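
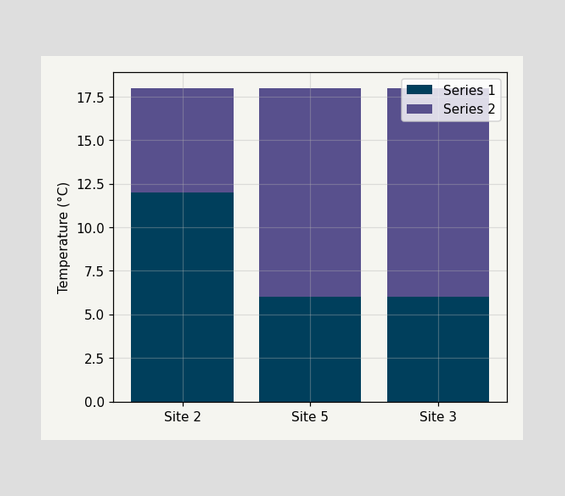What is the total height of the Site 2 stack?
18°C

The Site 2 stack's top reaches 18°C on the y-axis.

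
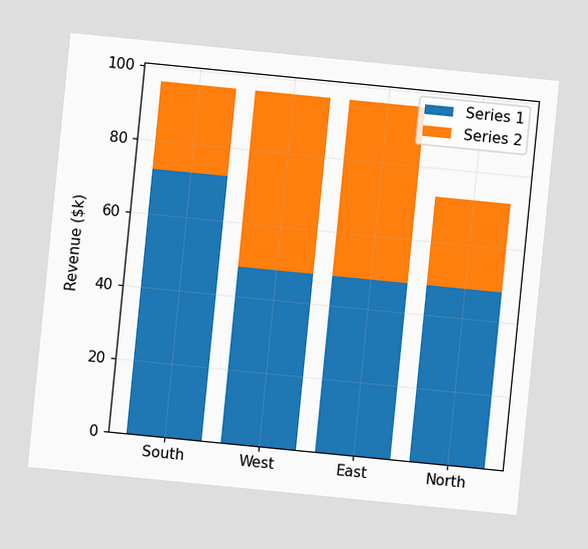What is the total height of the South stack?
The chart is tilted about 6° clockwise. The South stack's top reaches $96k on the y-axis.

$96k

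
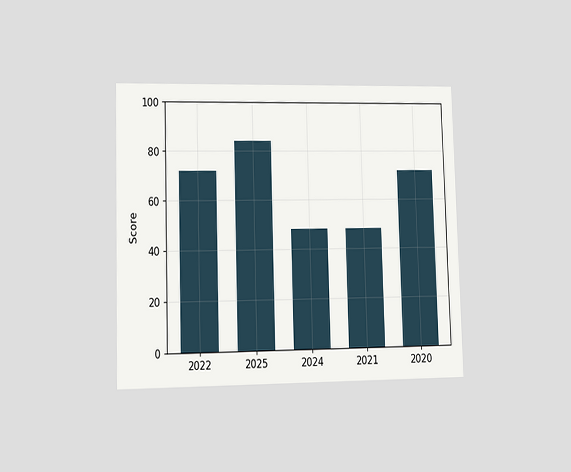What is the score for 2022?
72

The chart is viewed at a slight angle. Reading along the chart's y-axis, the 2022 bar reaches 72.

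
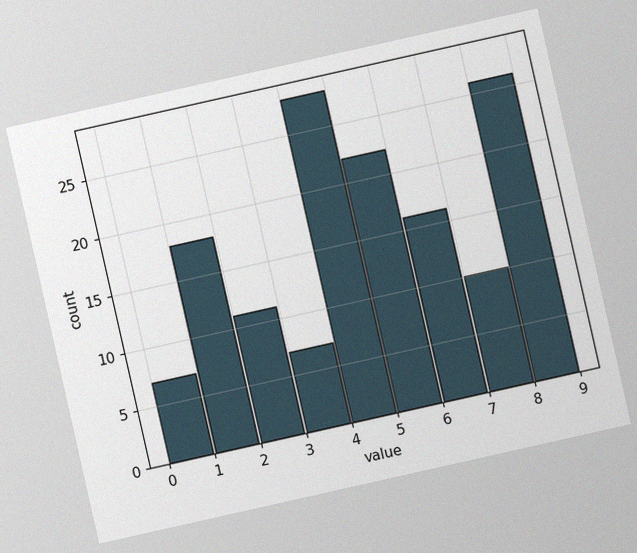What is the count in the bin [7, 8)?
10

The chart is tilted about 13° counter-clockwise, with some photo noise. The [7, 8) bin has height 10.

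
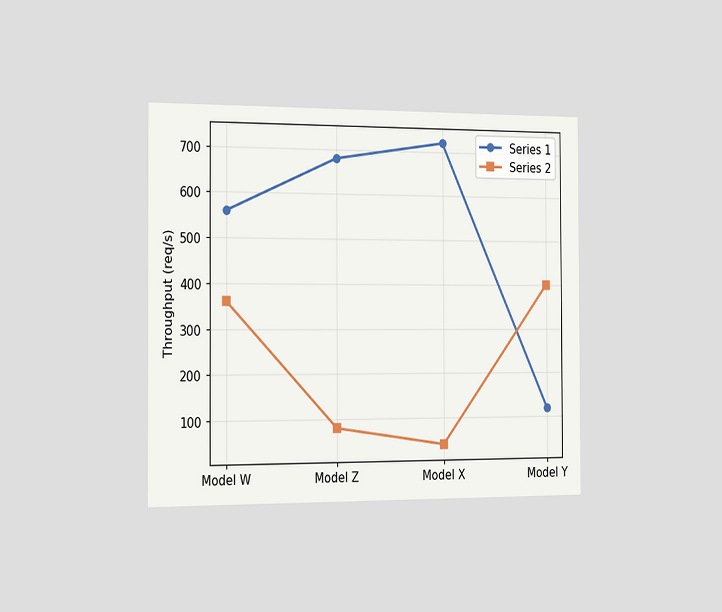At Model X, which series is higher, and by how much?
The chart is viewed slightly from the left. At Model X, Series 1 sits above the other line by 680req/s.

Series 1, by 680req/s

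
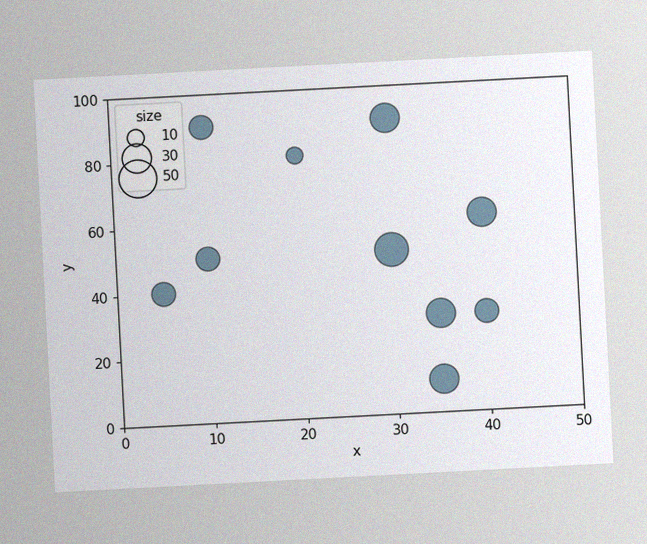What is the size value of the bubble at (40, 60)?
30

The chart is tilted about 3° counter-clockwise, with some photo noise. Matching the bubble at (40, 60) against the size legend gives 30.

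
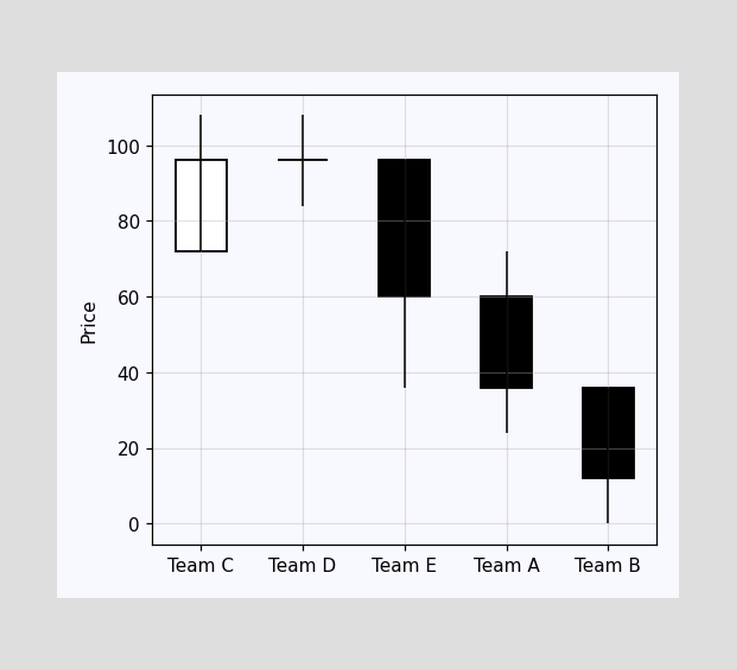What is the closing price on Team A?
36

The Team A candle closes at 36.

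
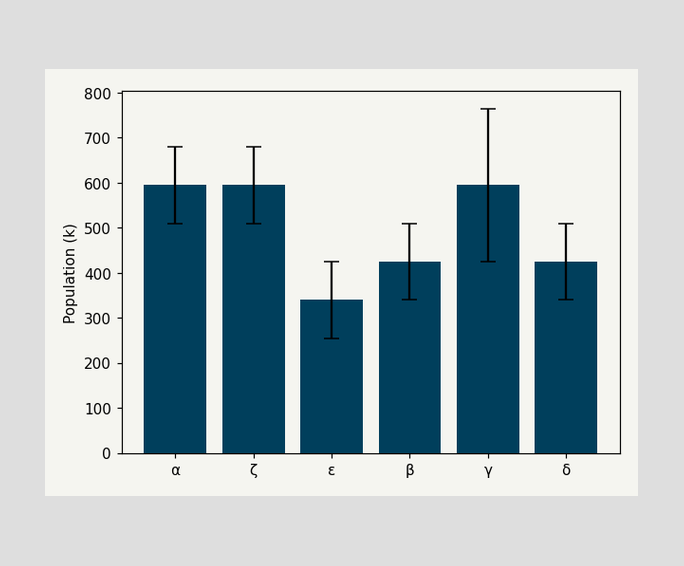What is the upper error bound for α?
680k

The α bar's upper whisker reaches 680k.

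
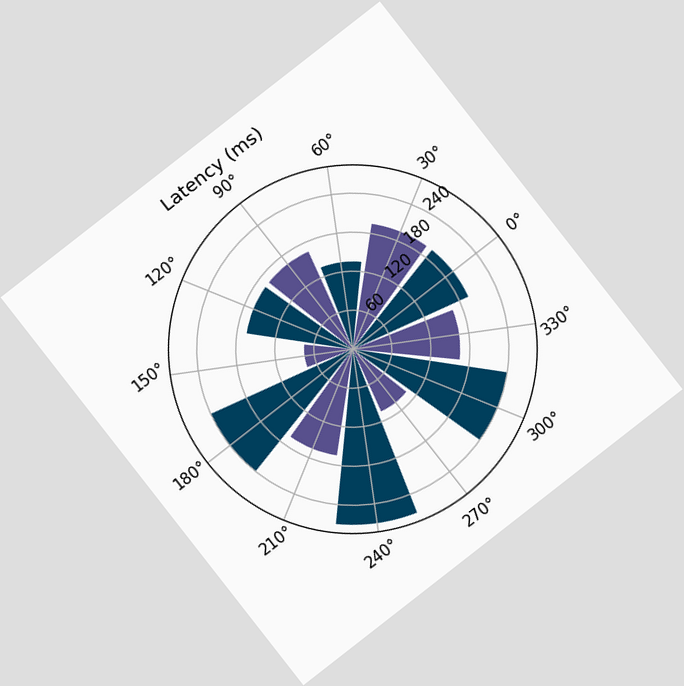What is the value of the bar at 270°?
The chart is tilted about 38° counter-clockwise. The bar at 270° reaches 105ms on the radial axis.

105ms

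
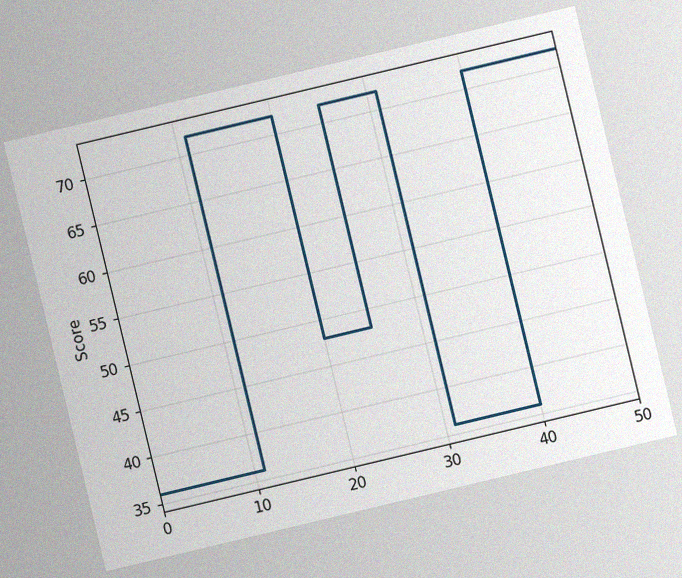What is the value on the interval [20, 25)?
48

The chart is tilted about 13° counter-clockwise, with some photo noise. On [20, 25) the step sits at 48.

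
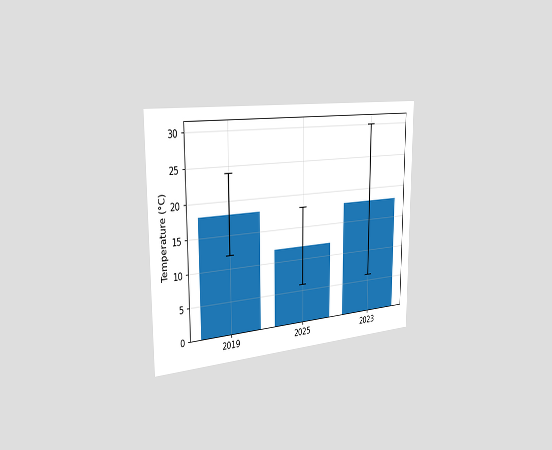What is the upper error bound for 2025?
18°C

The chart is viewed slightly from the left. The 2025 bar's upper whisker reaches 18°C.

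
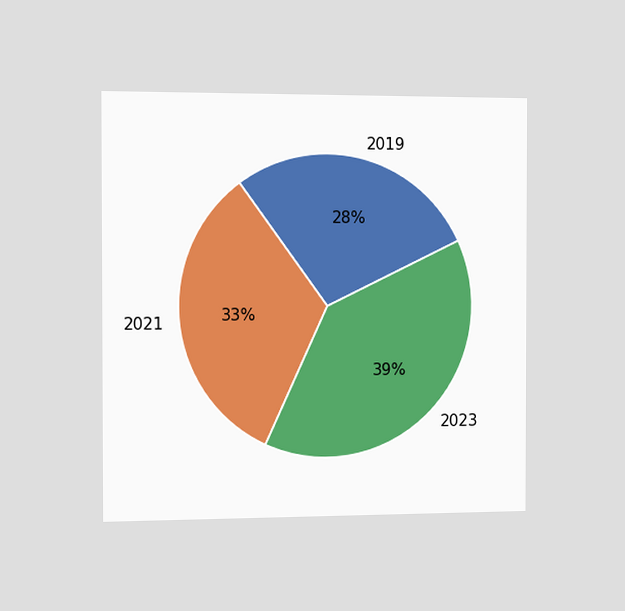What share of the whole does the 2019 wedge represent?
28%

The chart is viewed slightly from the left. The 2019 slice takes up 28% of the pie.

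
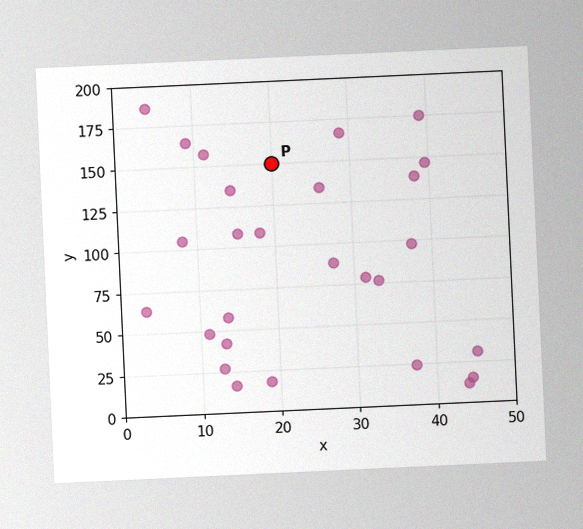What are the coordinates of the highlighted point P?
(20, 150)

The chart is tilted about 3° counter-clockwise, with some photo noise. Following the gridlines from P to each axis, P sits at (20, 150).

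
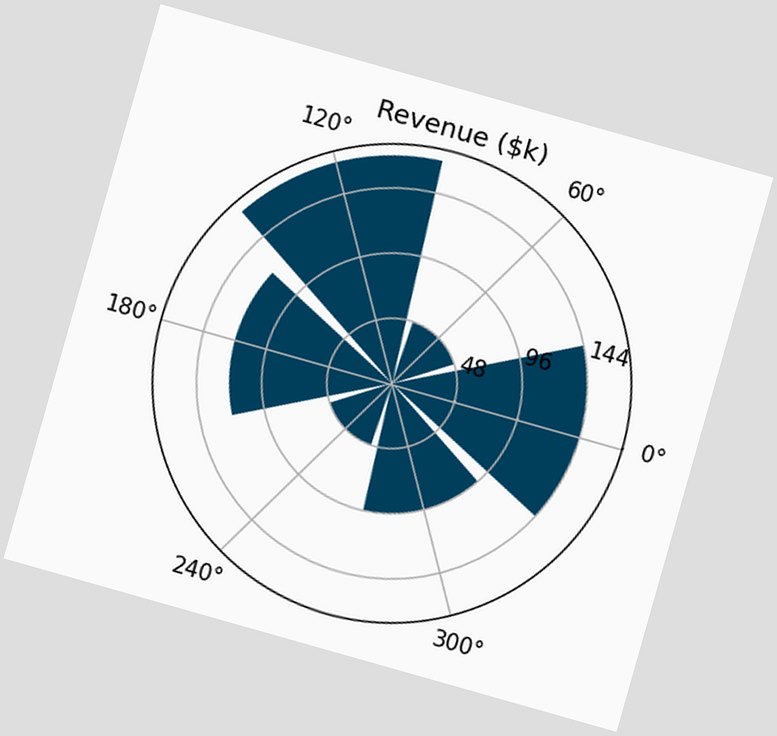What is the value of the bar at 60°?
$48k

The chart is tilted about 16° clockwise. The bar at 60° reaches $48k on the radial axis.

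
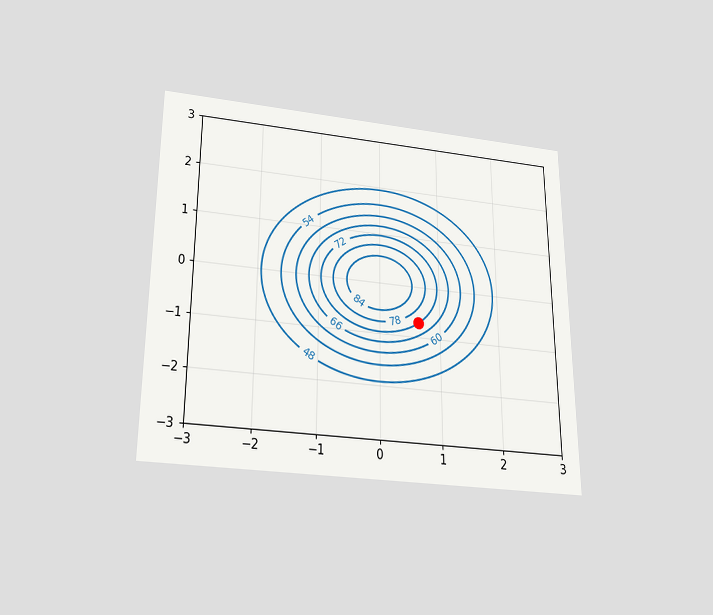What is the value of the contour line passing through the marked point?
The chart is viewed slightly from below. The marked point sits on the contour labelled 72.

72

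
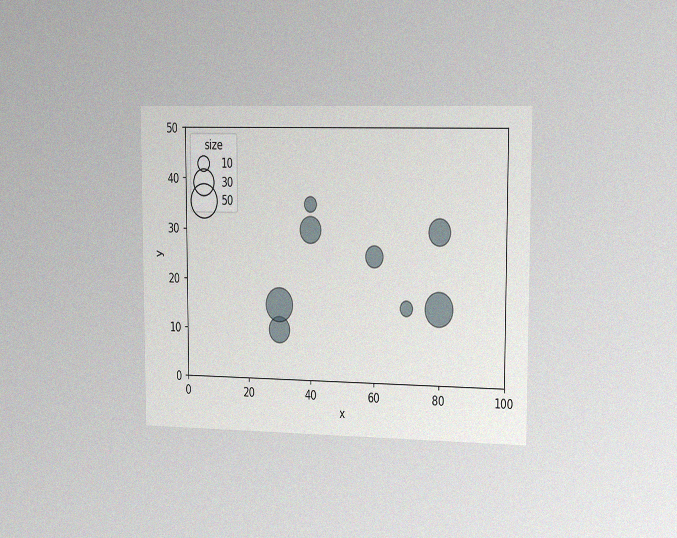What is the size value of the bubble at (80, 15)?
The chart is viewed slightly from the right, with some photo noise. Matching the bubble at (80, 15) against the size legend gives 50.

50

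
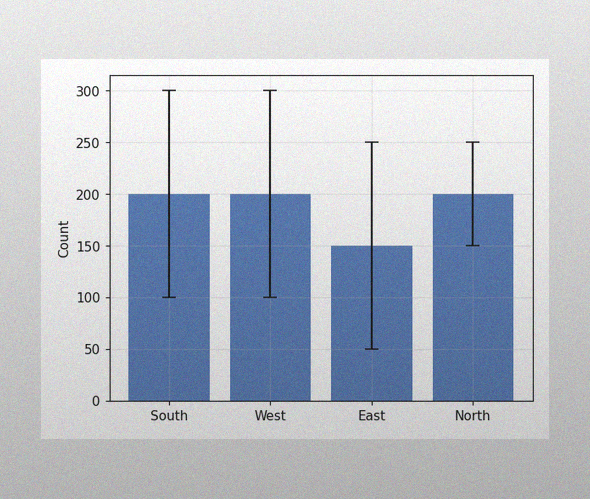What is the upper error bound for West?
The image has some photo noise and uneven lighting. The West bar's upper whisker reaches 300.

300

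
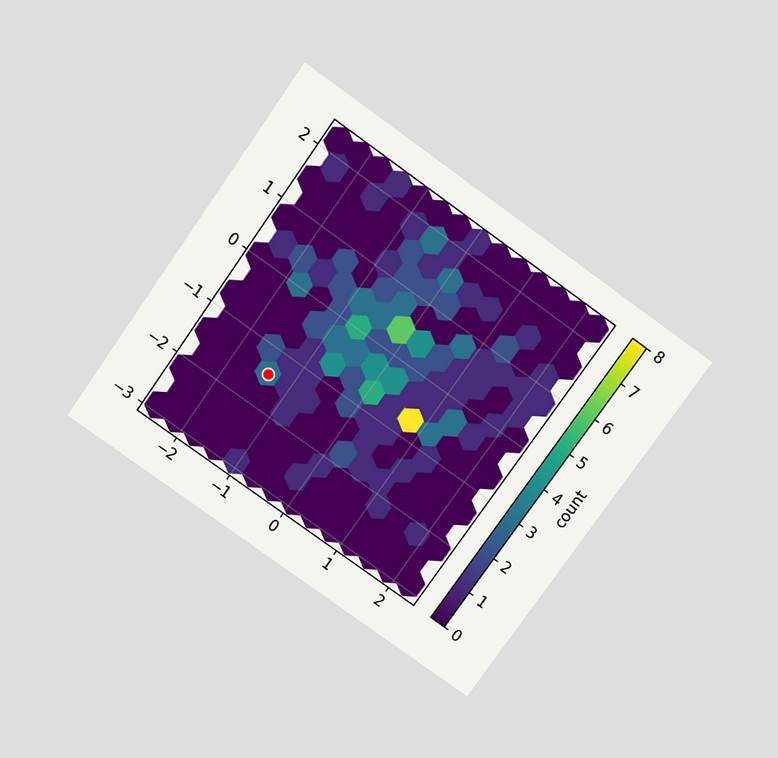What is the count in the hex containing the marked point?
3

The chart is tilted about 35° clockwise and viewed slightly from above. The marked hex reads 3 on the colorbar.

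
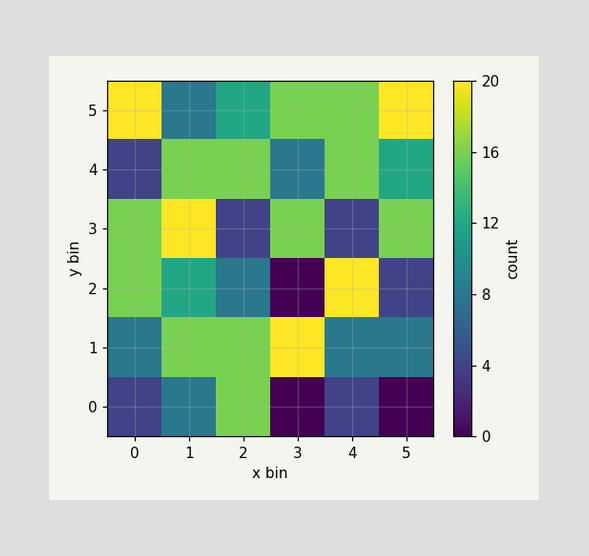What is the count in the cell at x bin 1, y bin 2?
Matching the cell (1, 2) against the colorbar gives 12.

12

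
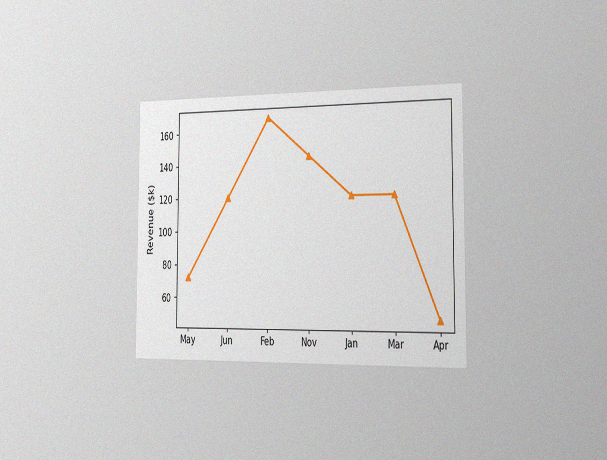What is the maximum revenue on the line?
$168k

The chart is viewed slightly from the right, with some photo noise. The highest point is at Feb, and reading across to the y-axis gives $168k.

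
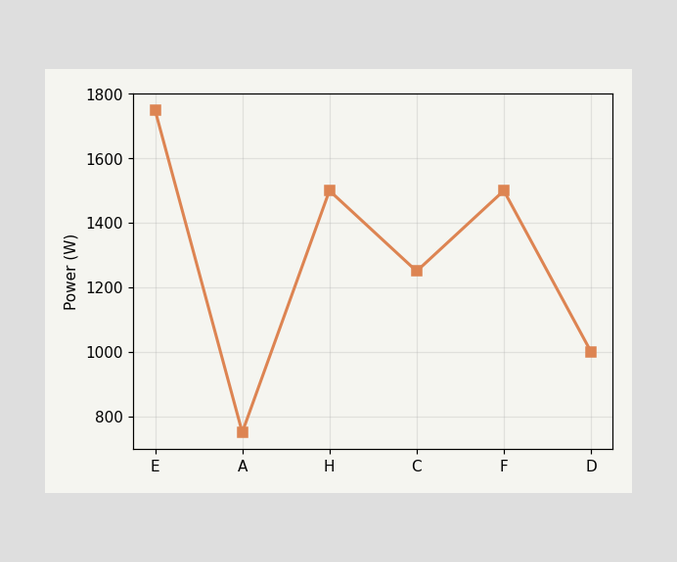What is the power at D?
At D, the line is at 1000W.

1000W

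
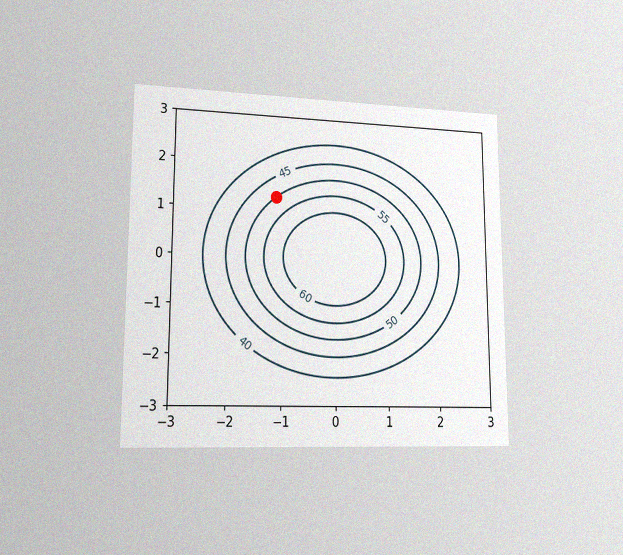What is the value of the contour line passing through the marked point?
50

The chart is viewed at a slight angle, with some photo noise. The marked point sits on the contour labelled 50.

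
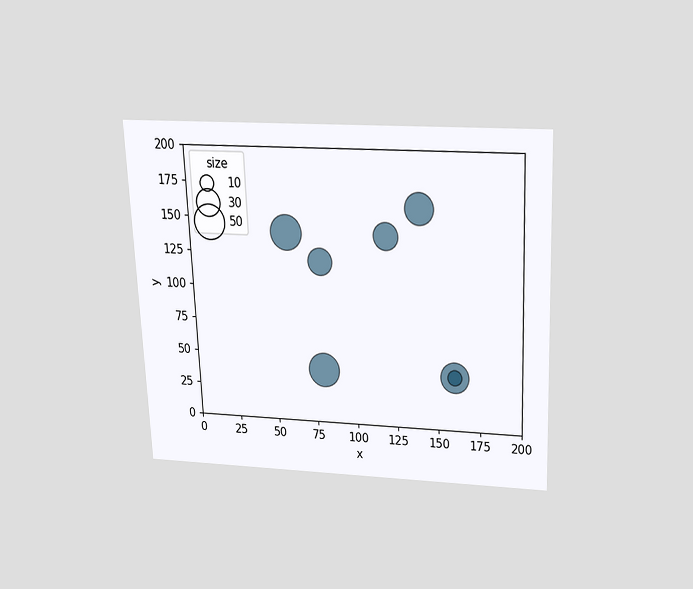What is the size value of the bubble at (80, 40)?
50

The chart is tilted about 2° counter-clockwise and viewed slightly from above. Matching the bubble at (80, 40) against the size legend gives 50.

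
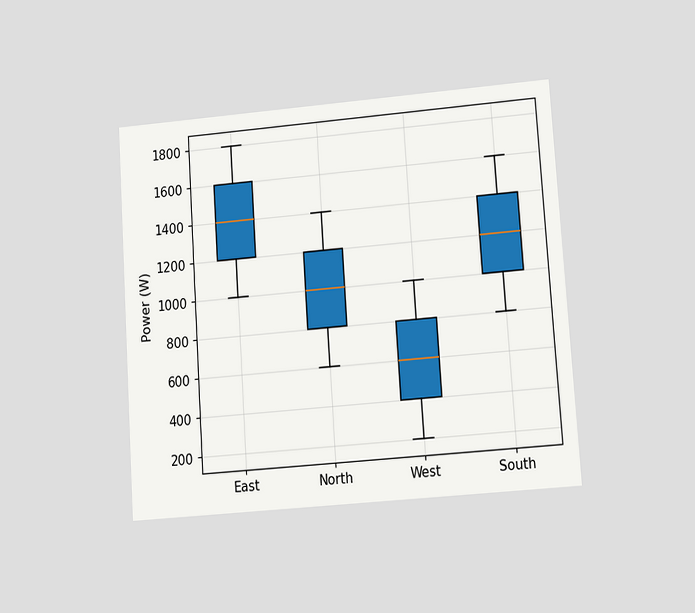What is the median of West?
The chart is tilted about 4° counter-clockwise and viewed at a slight angle. The median line in the West box sits at 600W.

600W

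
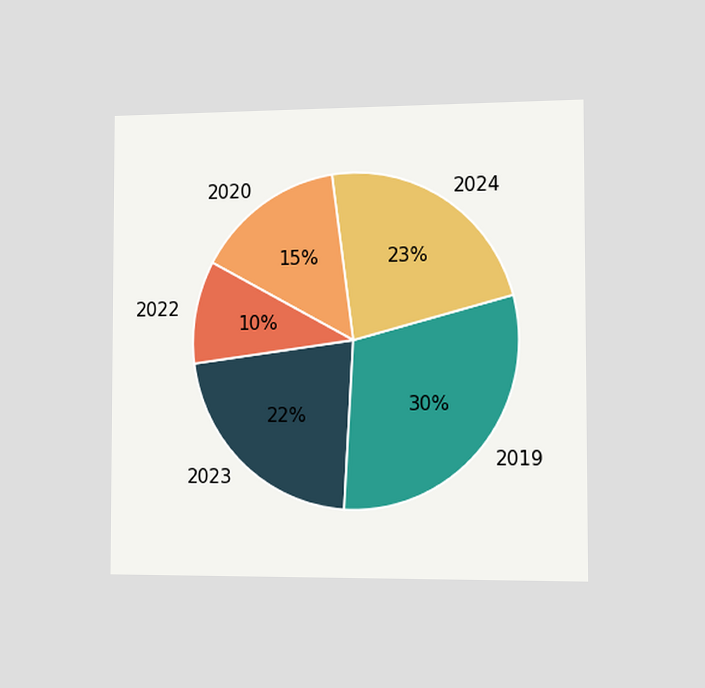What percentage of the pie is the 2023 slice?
22%

The chart is viewed slightly from the right. The 2023 slice takes up 22% of the pie.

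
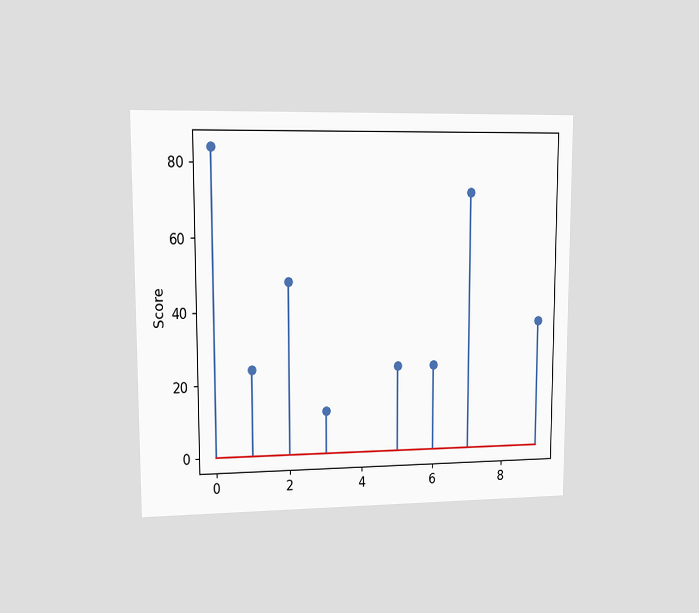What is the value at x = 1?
24

The chart is viewed at a slight angle. The stem at x=1 reaches 24.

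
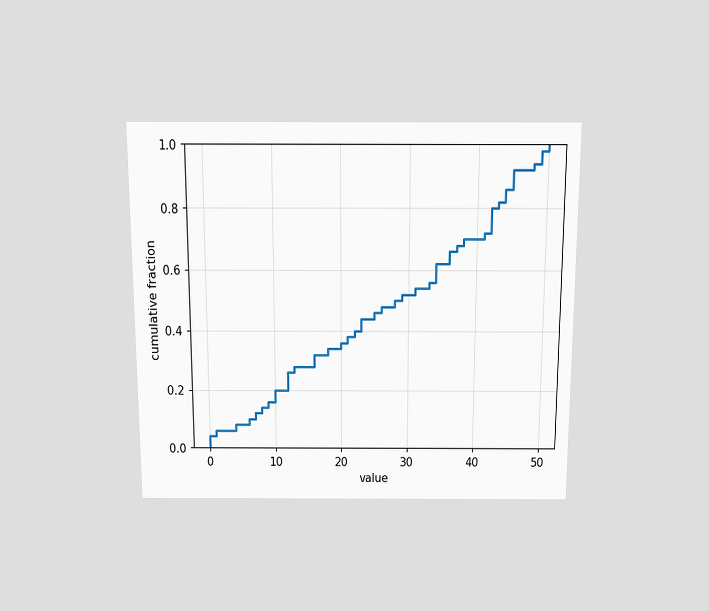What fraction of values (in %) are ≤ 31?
54%

The chart is viewed slightly from above. At x=31 the ECDF step is at 54%.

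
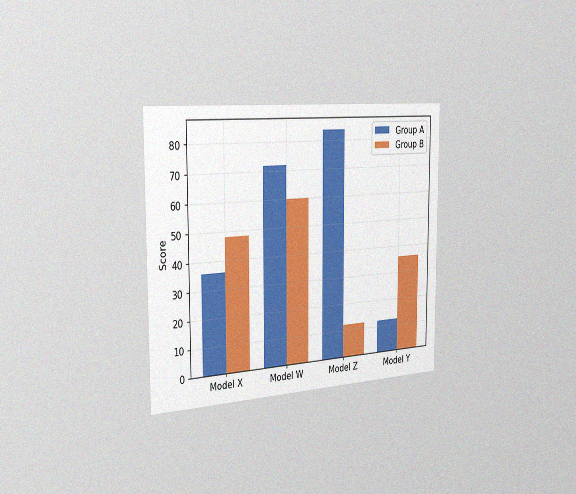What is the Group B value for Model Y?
The chart is viewed slightly from the left, with some photo noise. The Group B bar at Model Y reaches 36 on the y-axis.

36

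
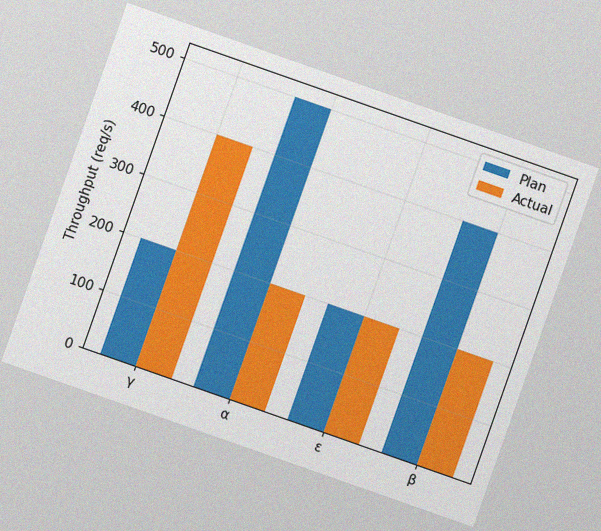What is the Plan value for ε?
The chart is tilted about 19° clockwise, with some photo noise. The Plan bar at ε reaches 200req/s on the y-axis.

200req/s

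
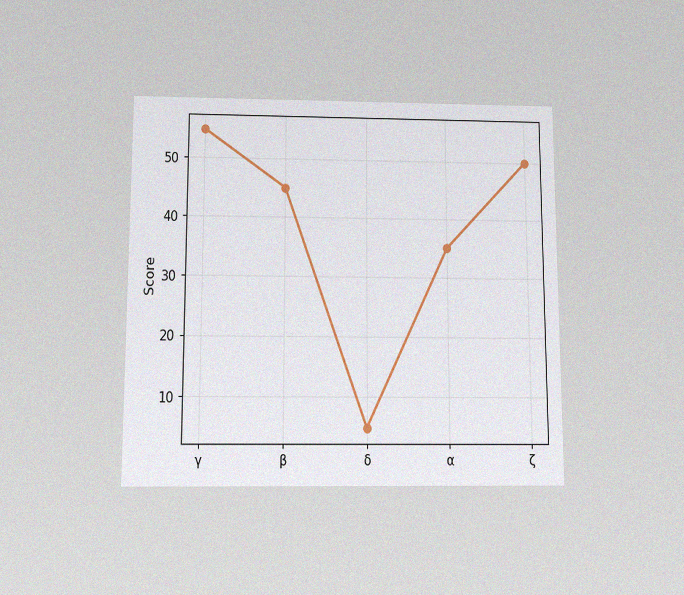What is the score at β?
45

The chart is viewed slightly from below, with some photo noise. At β, the line is at 45.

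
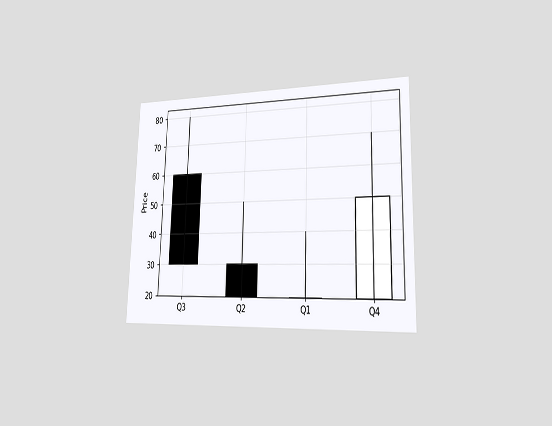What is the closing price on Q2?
20

The chart is viewed slightly from the right. The Q2 candle closes at 20.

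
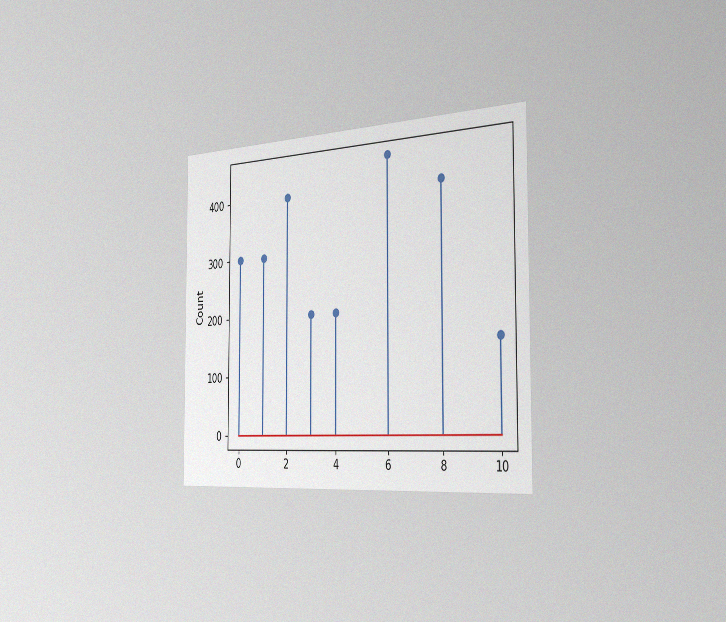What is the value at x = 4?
200

The chart is viewed slightly from the right, with some photo noise. The stem at x=4 reaches 200.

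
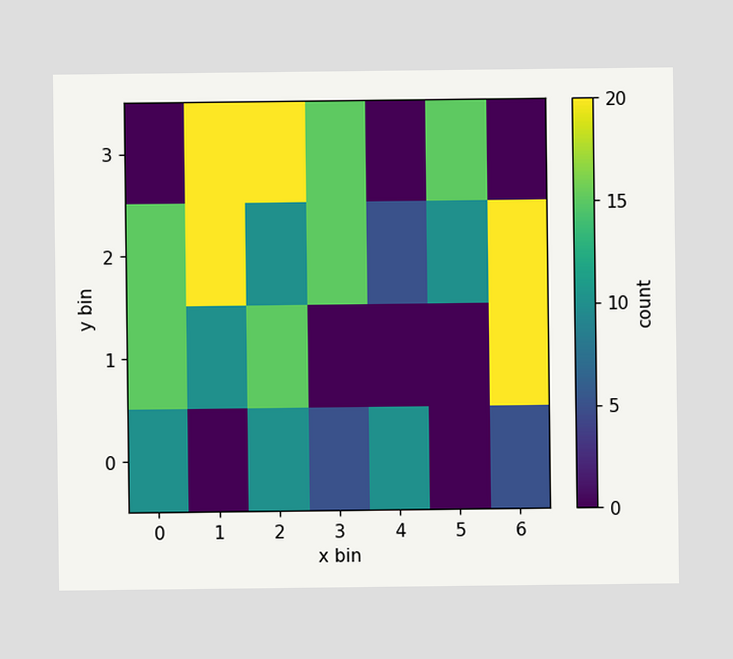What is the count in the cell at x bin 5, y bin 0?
Matching the cell (5, 0) against the colorbar gives 0.

0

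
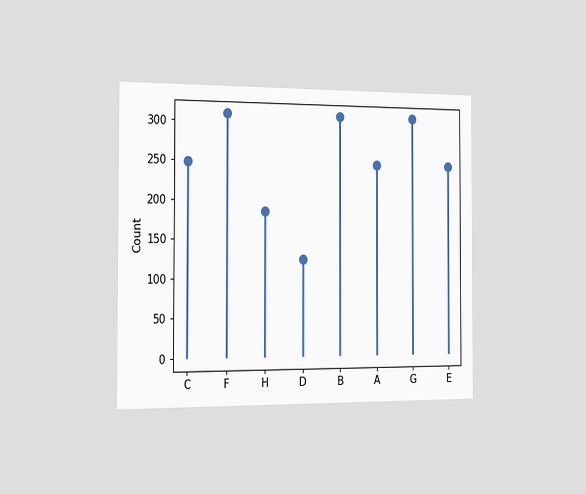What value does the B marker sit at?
The chart is viewed slightly from the left. The B marker sits at 310.

310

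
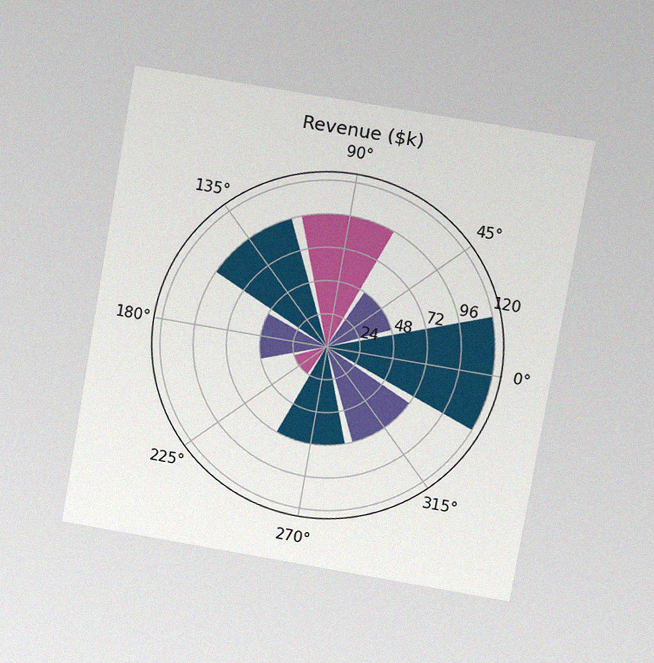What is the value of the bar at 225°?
The chart is tilted about 10° clockwise and viewed at a slight angle, with some photo noise. The bar at 225° reaches $24k on the radial axis.

$24k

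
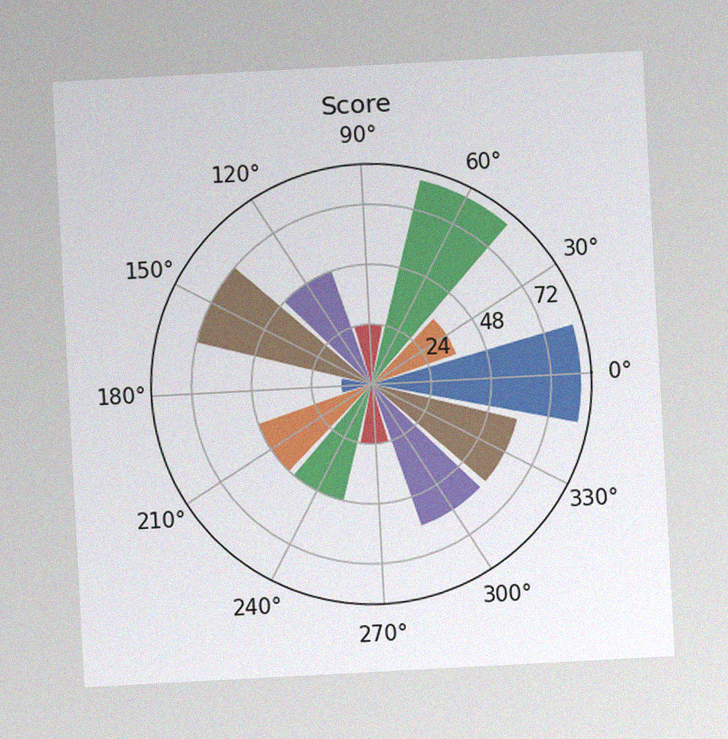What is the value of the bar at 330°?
The chart is tilted about 3° counter-clockwise, with some photo noise. The bar at 330° reaches 60 on the radial axis.

60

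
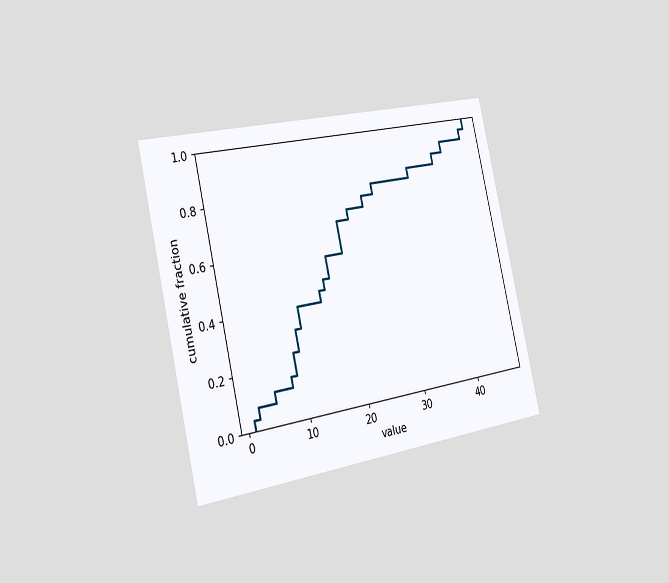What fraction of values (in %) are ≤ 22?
The chart is tilted about 13° counter-clockwise and viewed slightly from the left. At x=22 the ECDF step is at 72%.

72%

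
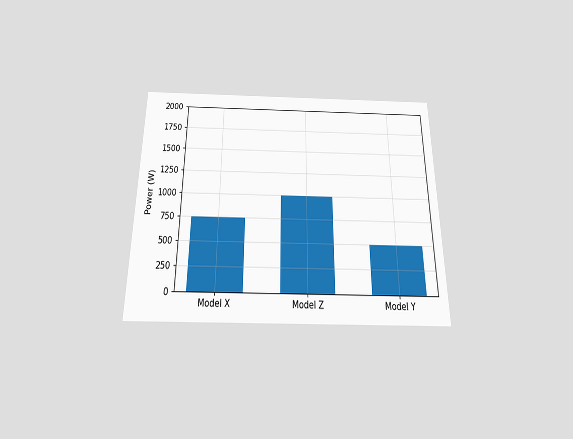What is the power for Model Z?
1000W

The chart is viewed slightly from below. Reading along the chart's y-axis, the Model Z bar reaches 1000W.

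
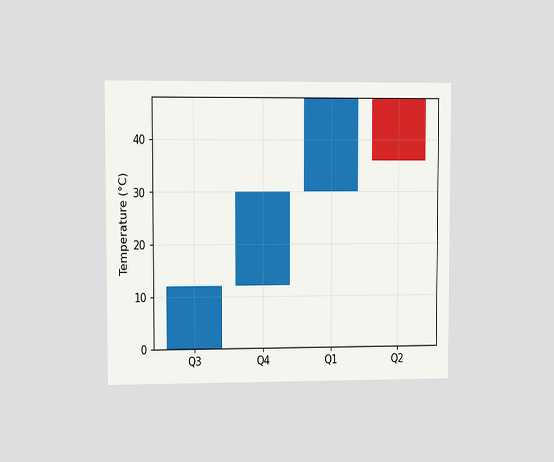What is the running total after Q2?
36°C

The chart is viewed at a slight angle. After Q2 the running total reaches 36°C.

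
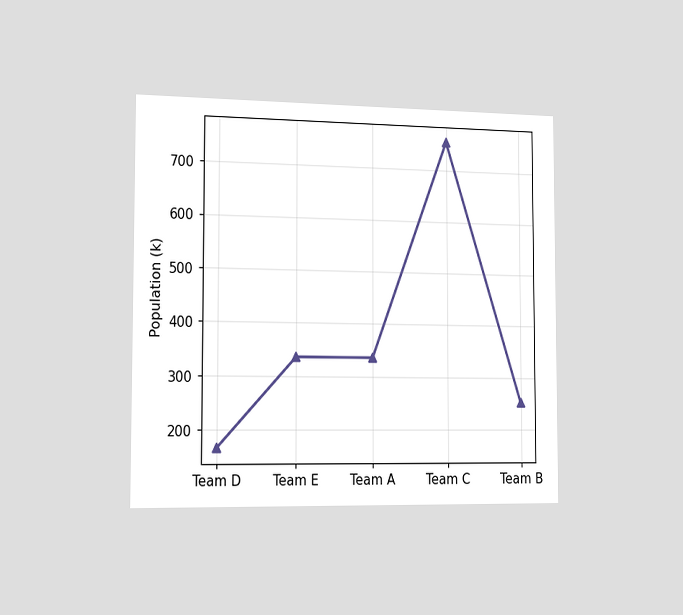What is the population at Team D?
168k

The chart is viewed slightly from the left. At Team D, the line is at 168k.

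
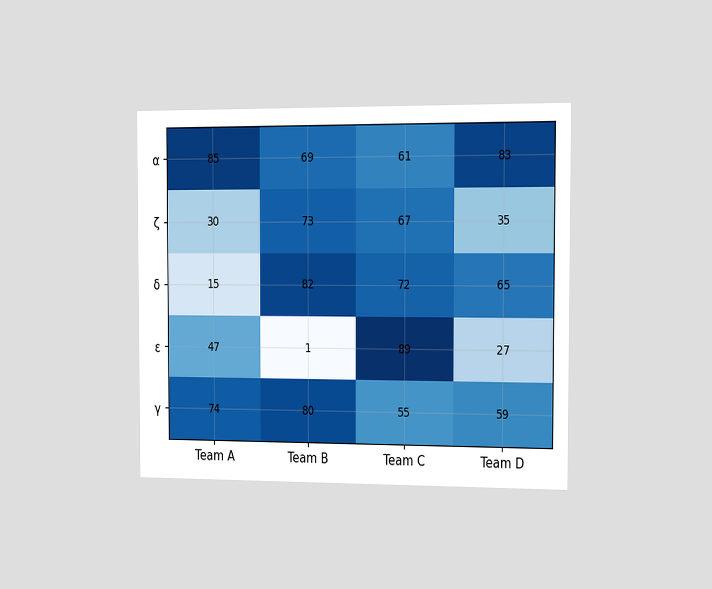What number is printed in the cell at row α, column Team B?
69

The chart is viewed slightly from the right. The (α, Team B) cell reads 69.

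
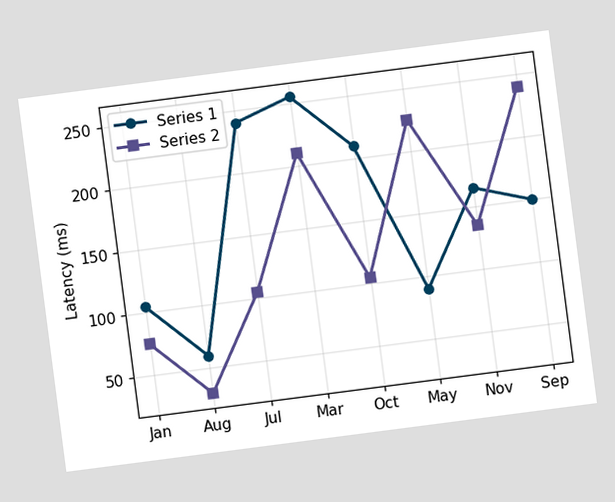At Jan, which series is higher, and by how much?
The chart is tilted about 7° counter-clockwise. At Jan, Series 1 sits above the other line by 30ms.

Series 1, by 30ms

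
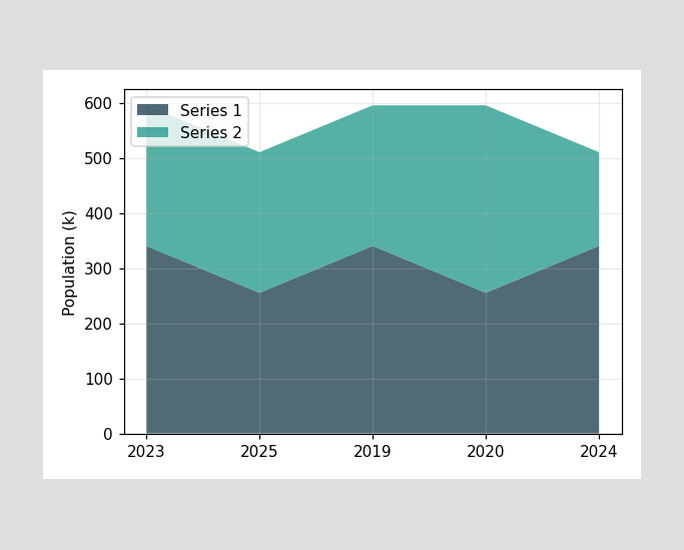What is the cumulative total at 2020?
595k

The stacked total at 2020 reaches 595k.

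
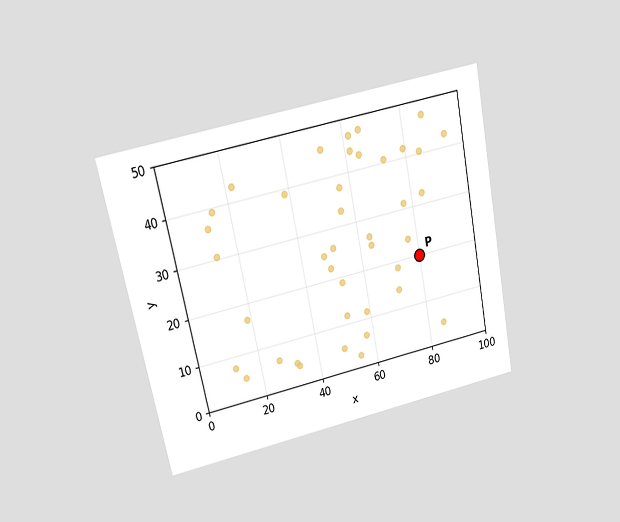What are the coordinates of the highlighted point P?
The chart is tilted about 12° counter-clockwise and viewed at a slight angle. Following the gridlines from P to each axis, P sits at (80, 20).

(80, 20)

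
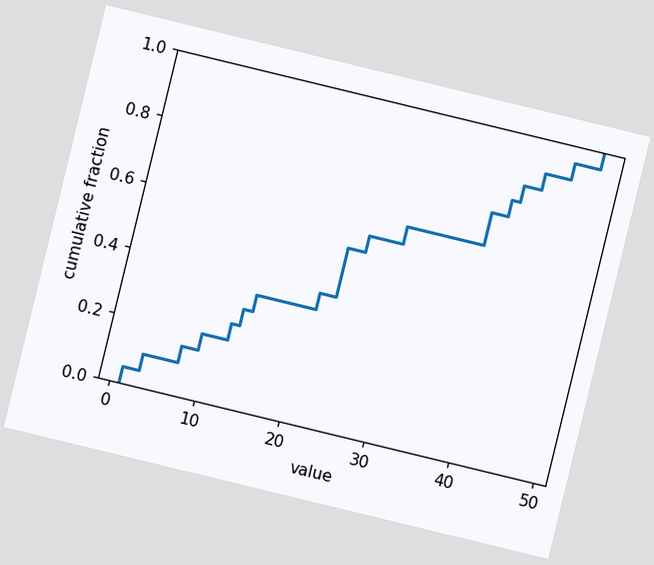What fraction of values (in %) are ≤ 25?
60%

The chart is tilted about 14° clockwise. At x=25 the ECDF step is at 60%.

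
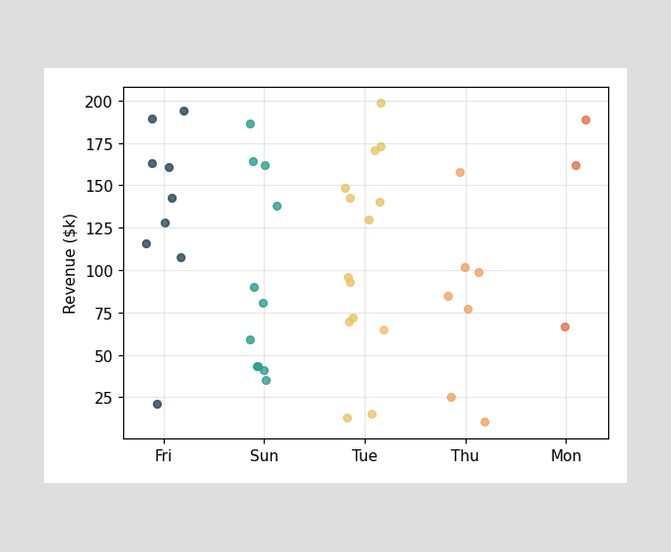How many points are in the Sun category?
Counting the markers in the Sun column gives 11.

11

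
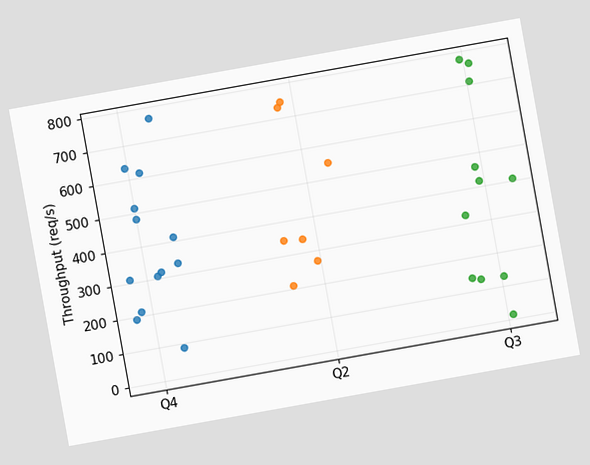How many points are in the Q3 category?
11

The chart is tilted about 10° counter-clockwise. Counting the markers in the Q3 column gives 11.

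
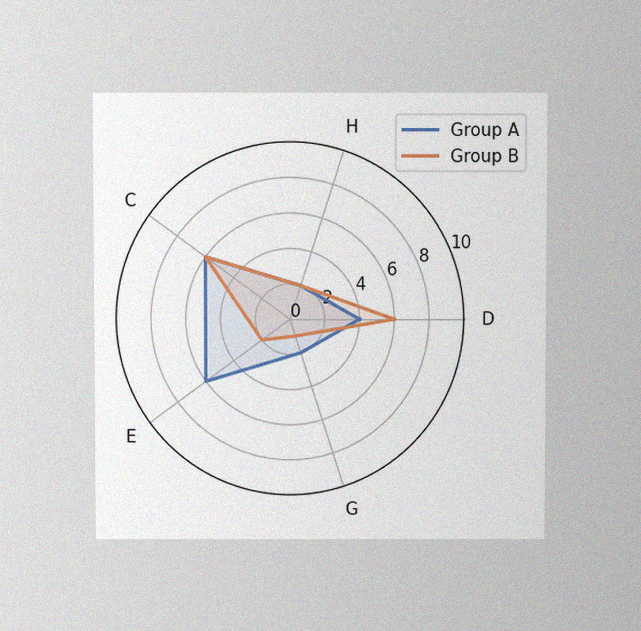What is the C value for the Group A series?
6

The chart is viewed at a slight angle, with some photo noise. On the C axis, Group A reaches 6.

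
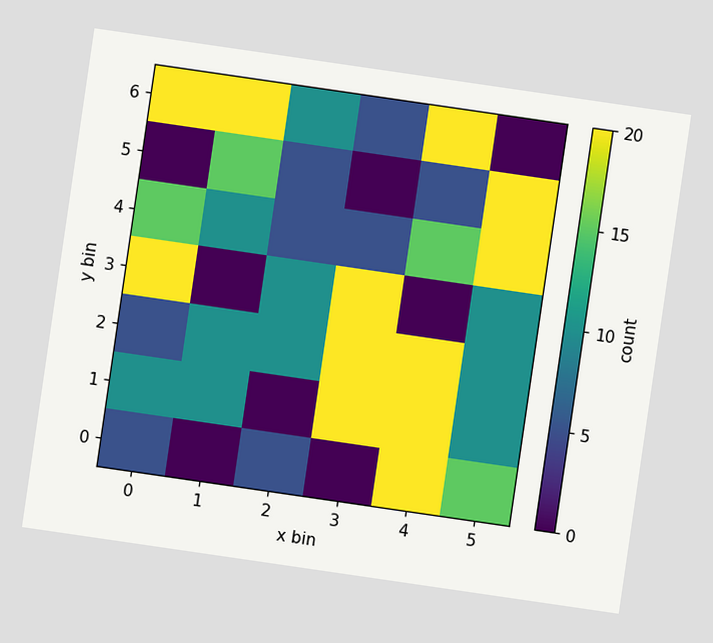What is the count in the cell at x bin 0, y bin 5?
0

The chart is tilted about 8° clockwise. Matching the cell (0, 5) against the colorbar gives 0.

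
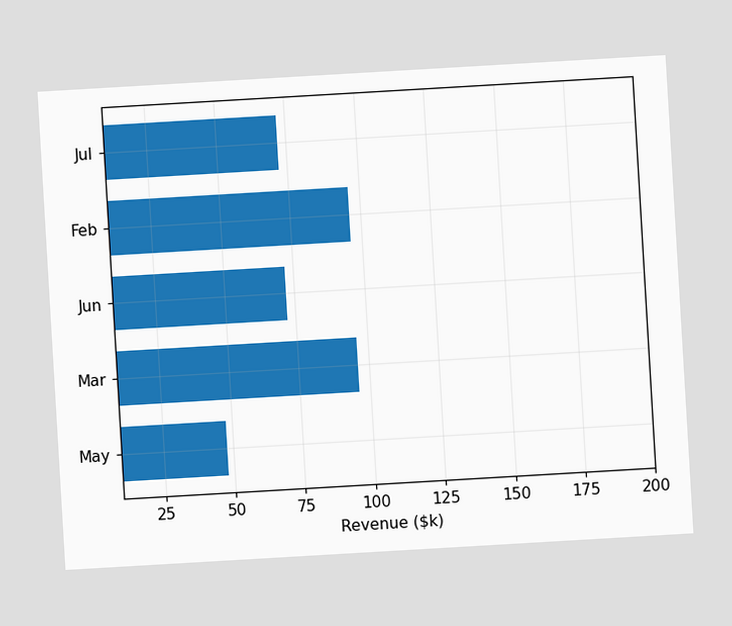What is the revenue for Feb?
The chart is tilted about 3° counter-clockwise. Reading along the chart's x-axis, the Feb bar reaches $96k.

$96k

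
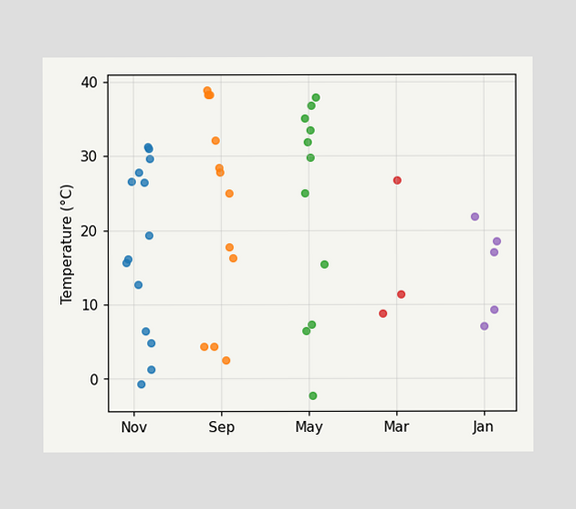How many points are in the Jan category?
5

Counting the markers in the Jan column gives 5.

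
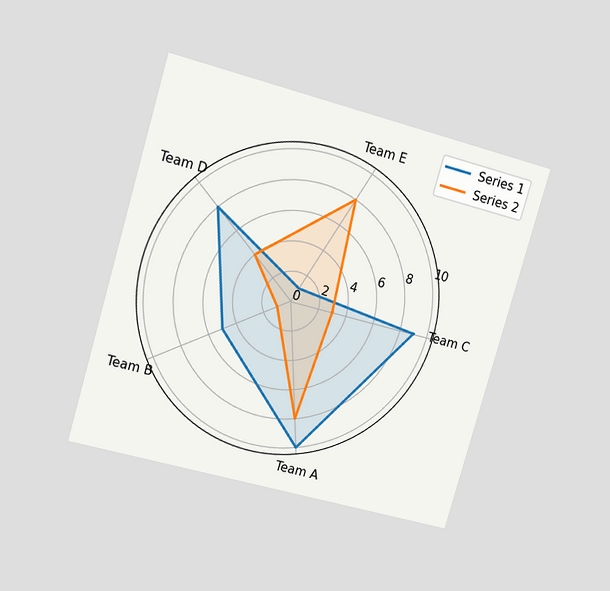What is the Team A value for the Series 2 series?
The chart is tilted about 16° clockwise and viewed at a slight angle. On the Team A axis, Series 2 reaches 8.

8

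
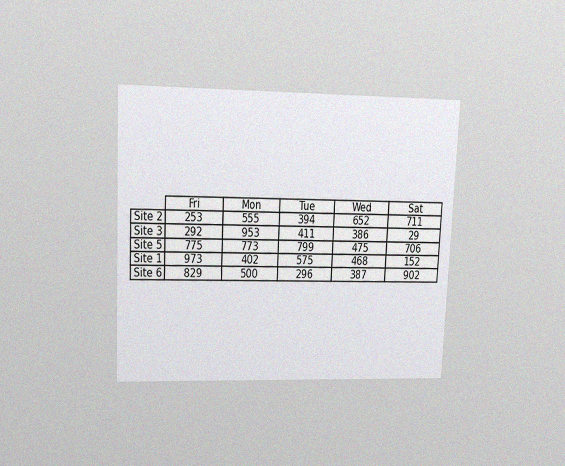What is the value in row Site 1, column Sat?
152

The chart is tilted about 3° clockwise and viewed at a slight angle, with some photo noise. The (Site 1, Sat) cell reads 152.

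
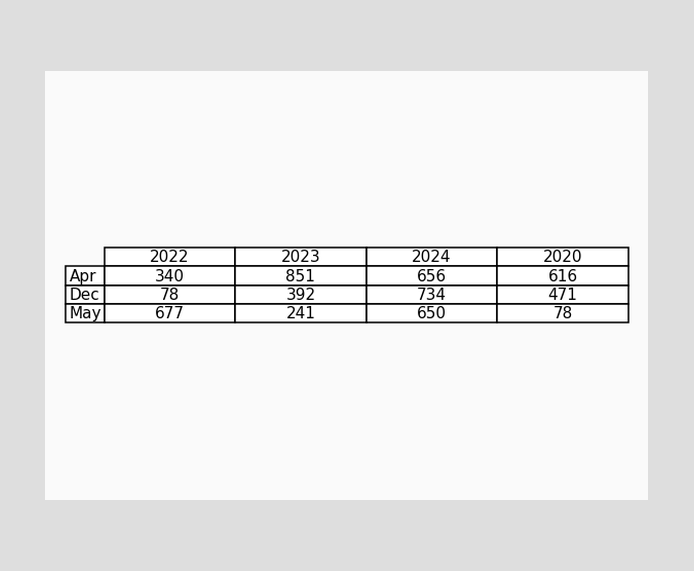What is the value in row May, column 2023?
The (May, 2023) cell reads 241.

241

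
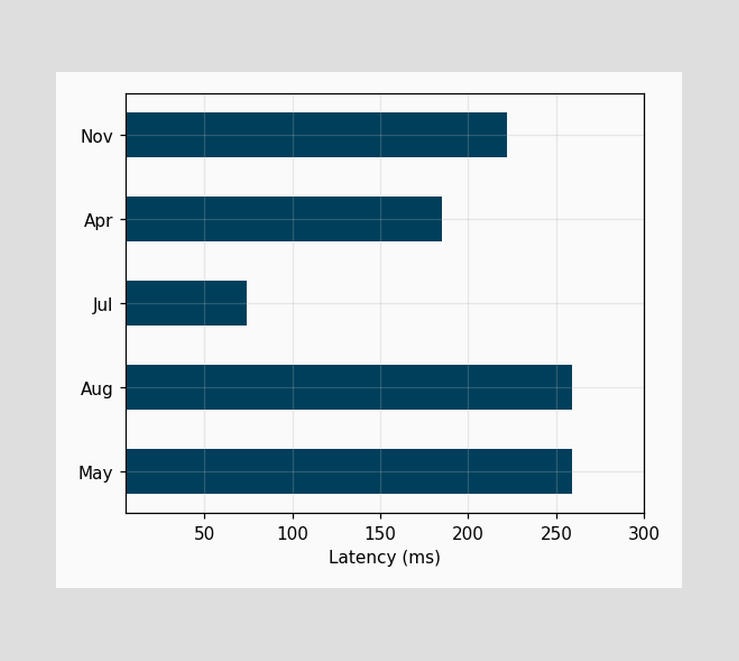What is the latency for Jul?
Reading along the chart's x-axis, the Jul bar reaches 74ms.

74ms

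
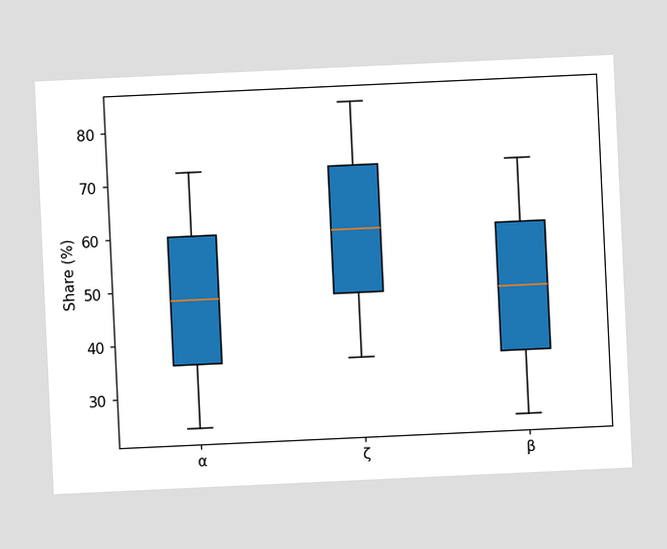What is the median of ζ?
The chart is tilted about 3° counter-clockwise. The median line in the ζ box sits at 60%.

60%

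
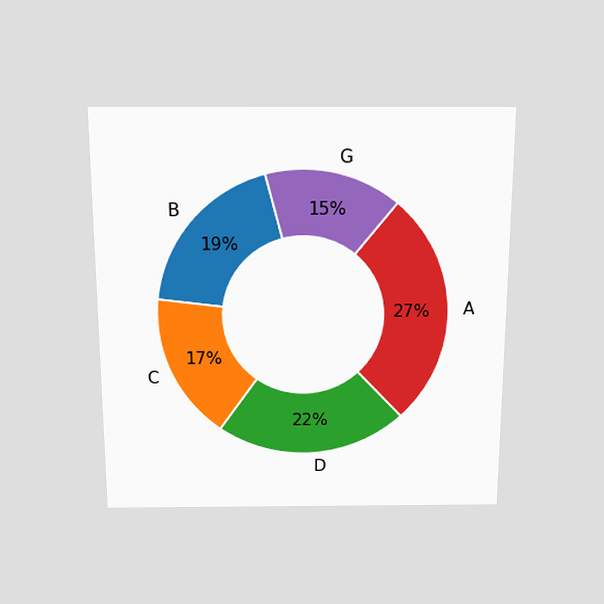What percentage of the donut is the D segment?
22%

The chart is viewed slightly from above. The D segment takes up 22% of the ring.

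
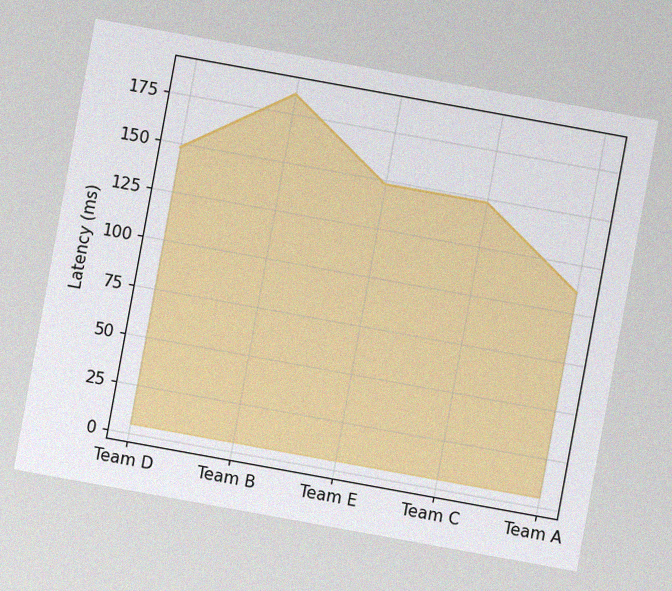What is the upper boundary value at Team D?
The chart is tilted about 10° clockwise, with some photo noise. At Team D the upper boundary is at 148ms.

148ms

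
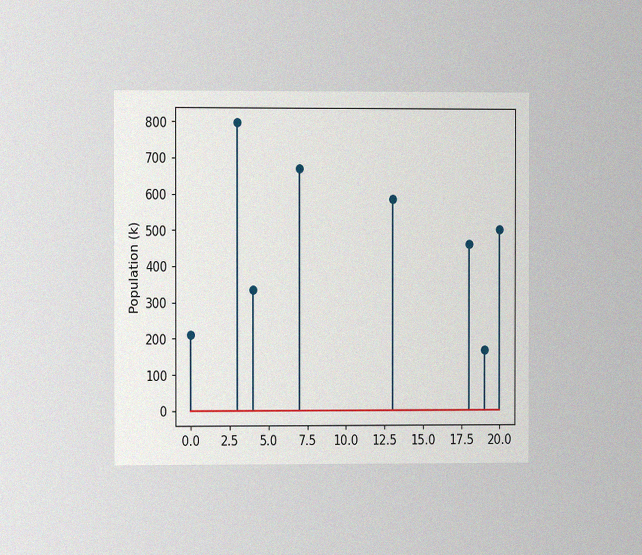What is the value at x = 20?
504k

The chart is viewed at a slight angle, with some photo noise. The stem at x=20 reaches 504k.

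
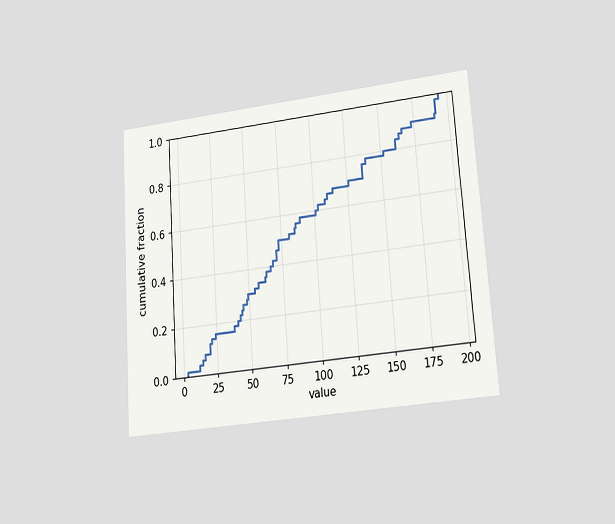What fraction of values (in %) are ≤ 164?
86%

The chart is tilted about 4° counter-clockwise and viewed at a slight angle. At x=164 the ECDF step is at 86%.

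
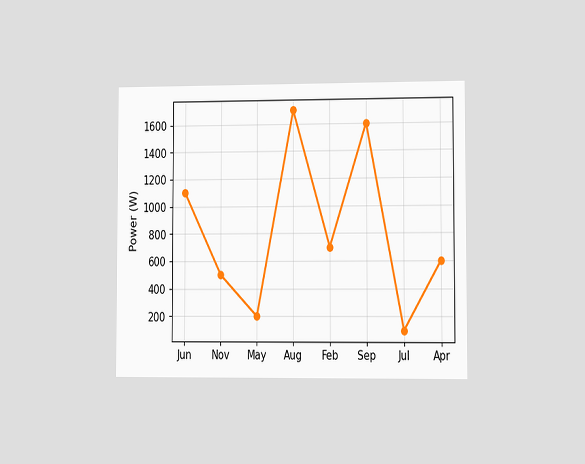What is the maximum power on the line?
The chart is viewed slightly from the right. The highest point is at Aug, and reading across to the y-axis gives 1700W.

1700W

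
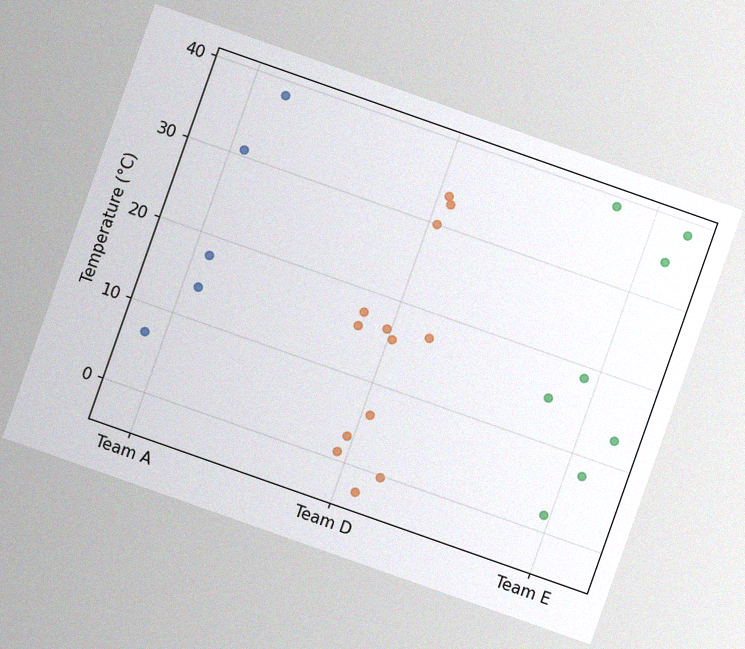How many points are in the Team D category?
The chart is tilted about 19° clockwise, with some photo noise. Counting the markers in the Team D column gives 13.

13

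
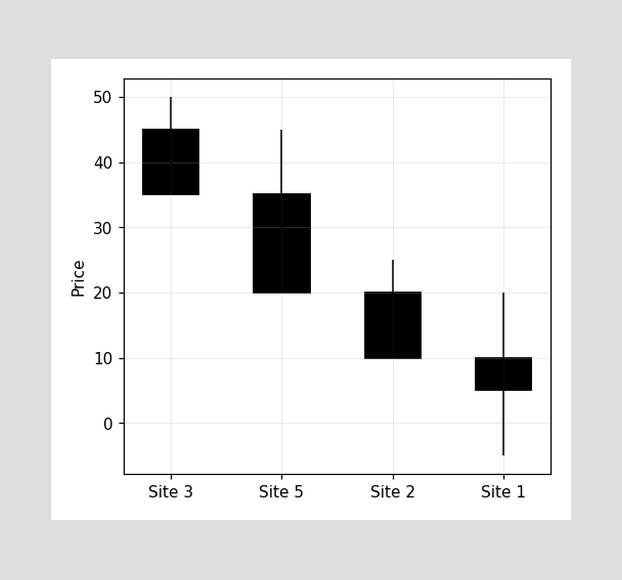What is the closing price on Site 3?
The Site 3 candle closes at 35.

35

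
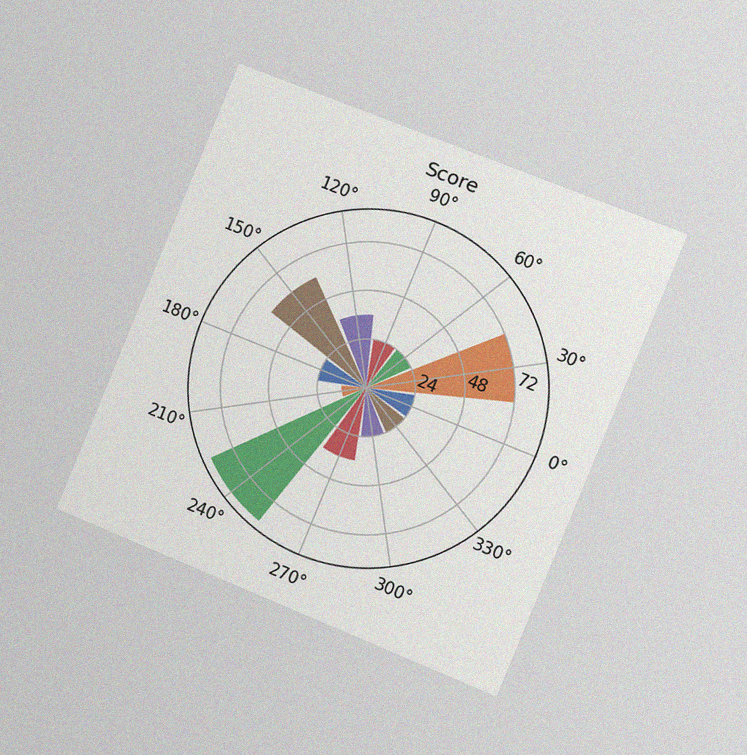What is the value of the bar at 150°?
60

The chart is tilted about 22° clockwise and viewed slightly from the right, with some photo noise. The bar at 150° reaches 60 on the radial axis.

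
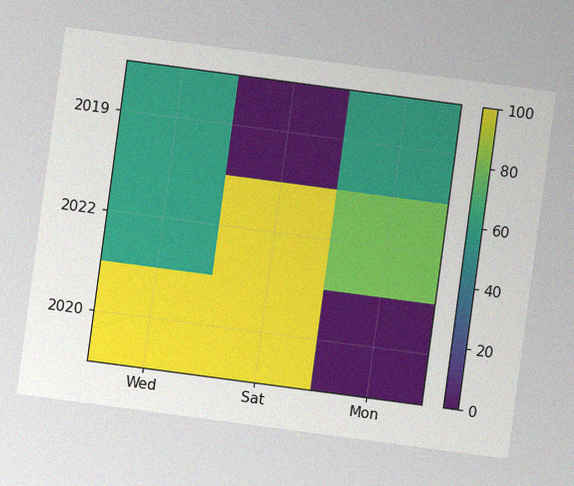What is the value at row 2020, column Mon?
0

The chart is tilted about 8° clockwise, with some photo noise. Matching cell (2020, Mon) against the colorbar gives 0.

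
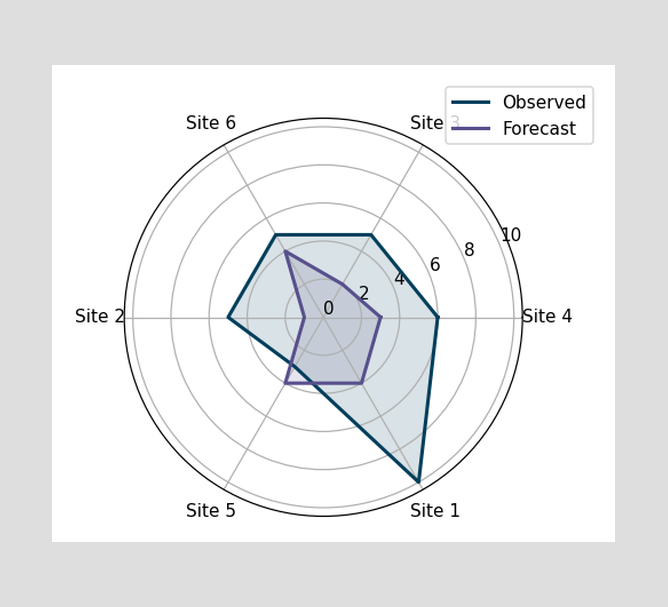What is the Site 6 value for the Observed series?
5

On the Site 6 axis, Observed reaches 5.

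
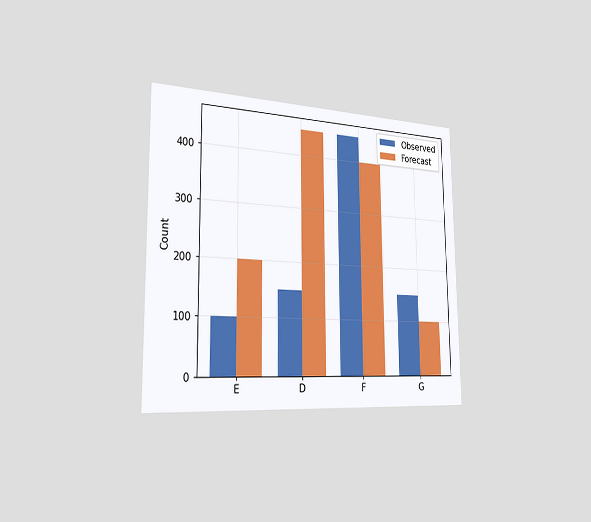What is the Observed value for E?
The chart is viewed slightly from the left. The Observed bar at E reaches 100 on the y-axis.

100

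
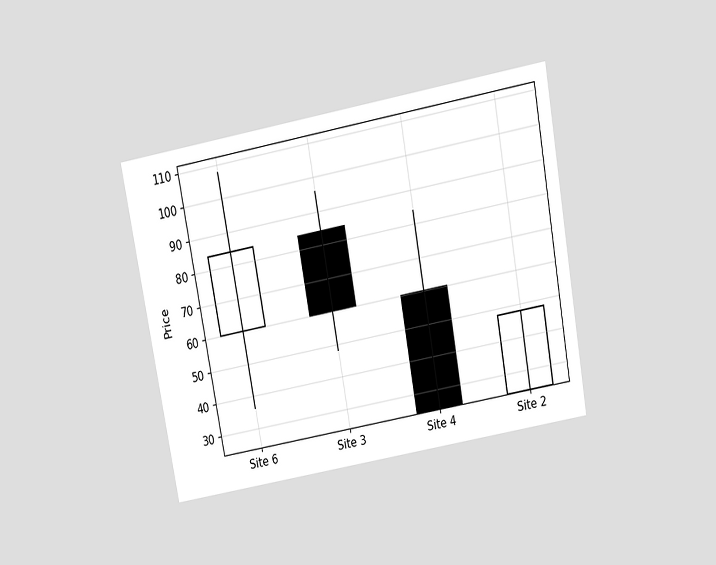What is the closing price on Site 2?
48

The chart is tilted about 10° counter-clockwise and viewed slightly from above. The Site 2 candle closes at 48.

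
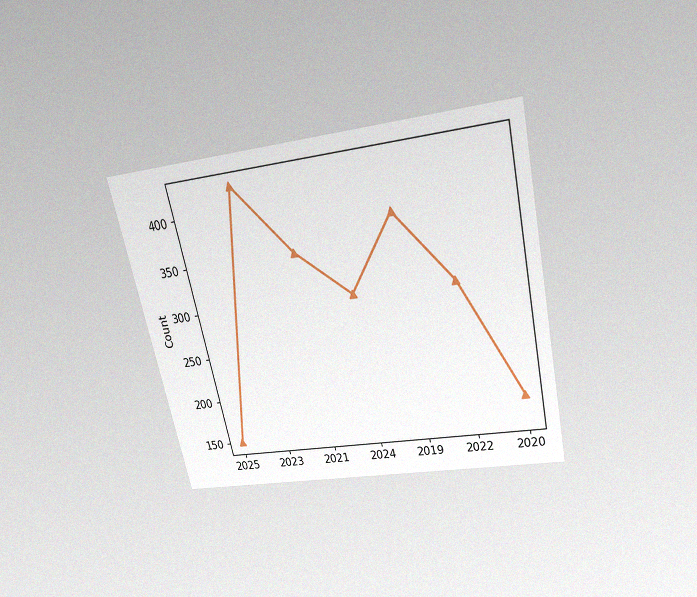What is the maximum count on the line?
425

The chart is tilted about 13° counter-clockwise and viewed slightly from above, with some photo noise. The highest point is at 2023, and reading across to the y-axis gives 425.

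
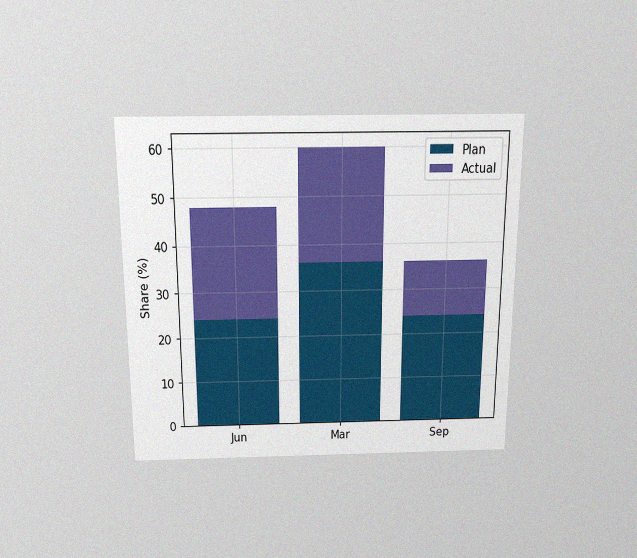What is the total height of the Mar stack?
60%

The chart is viewed slightly from above, with some photo noise. The Mar stack's top reaches 60% on the y-axis.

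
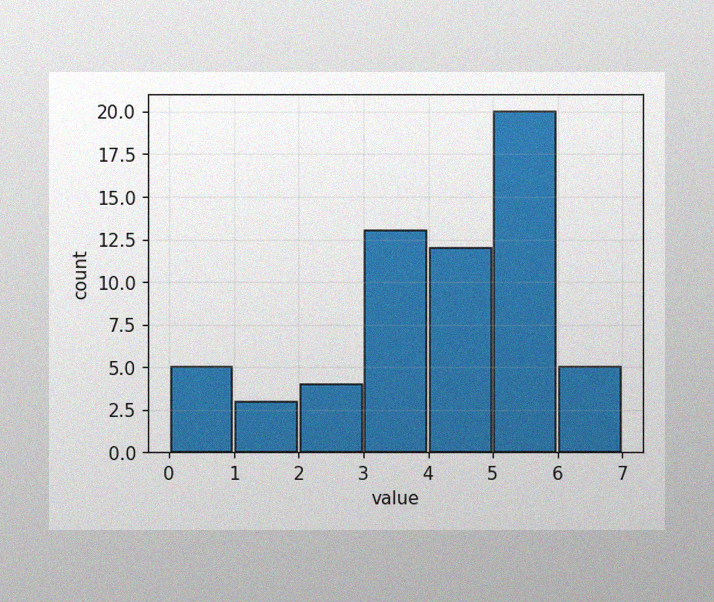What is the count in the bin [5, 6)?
20

The image has some photo noise and uneven lighting. The [5, 6) bin has height 20.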